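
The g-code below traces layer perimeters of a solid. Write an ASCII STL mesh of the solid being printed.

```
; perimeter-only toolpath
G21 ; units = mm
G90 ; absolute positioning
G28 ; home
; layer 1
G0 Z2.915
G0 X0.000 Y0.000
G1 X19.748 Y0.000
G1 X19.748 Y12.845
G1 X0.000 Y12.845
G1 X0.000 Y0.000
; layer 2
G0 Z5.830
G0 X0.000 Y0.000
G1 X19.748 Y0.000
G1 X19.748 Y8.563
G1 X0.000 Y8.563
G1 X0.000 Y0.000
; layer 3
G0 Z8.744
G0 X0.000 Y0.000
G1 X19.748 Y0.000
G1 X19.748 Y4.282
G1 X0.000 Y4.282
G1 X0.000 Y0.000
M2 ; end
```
solid part
  facet normal 0.0000 0.0000 -1.0000
    outer loop
      vertex 19.748 17.126 0.000
      vertex 19.748 0.000 0.000
      vertex 0.000 0.000 0.000
    endloop
  endfacet
  facet normal 0.0000 0.0000 -1.0000
    outer loop
      vertex 0.000 17.126 0.000
      vertex 19.748 17.126 0.000
      vertex 0.000 0.000 0.000
    endloop
  endfacet
  facet normal 0.0000 -1.0000 0.0000
    outer loop
      vertex 0.000 0.000 0.000
      vertex 19.748 0.000 0.000
      vertex 19.748 0.000 11.659
    endloop
  endfacet
  facet normal 0.0000 -1.0000 0.0000
    outer loop
      vertex 0.000 0.000 0.000
      vertex 19.748 0.000 11.659
      vertex 0.000 0.000 11.659
    endloop
  endfacet
  facet normal 0.0000 0.5627 0.8266
    outer loop
      vertex 0.000 0.000 11.659
      vertex 19.748 0.000 11.659
      vertex 19.748 17.126 0.000
    endloop
  endfacet
  facet normal 0.0000 0.5627 0.8266
    outer loop
      vertex 0.000 0.000 11.659
      vertex 19.748 17.126 0.000
      vertex 0.000 17.126 0.000
    endloop
  endfacet
  facet normal -1.0000 0.0000 0.0000
    outer loop
      vertex 0.000 0.000 11.659
      vertex 0.000 17.126 0.000
      vertex 0.000 0.000 0.000
    endloop
  endfacet
  facet normal 1.0000 0.0000 0.0000
    outer loop
      vertex 19.748 0.000 0.000
      vertex 19.748 17.126 0.000
      vertex 19.748 0.000 11.659
    endloop
  endfacet
endsolid part

The G0 Z moves step by Δz≈2.915 mm. The G1 loops shrink linearly with z, so the solid tapers from its base footprint up to z≈11.7. Closing with a flat bottom cap and the tapered top and triangulating gives 8 facets — a wedge (ramp): 19.7 × 17.1 mm base, rising to 11.7 mm along the y=0 edge and sloping linearly to z=0 at y=17.1.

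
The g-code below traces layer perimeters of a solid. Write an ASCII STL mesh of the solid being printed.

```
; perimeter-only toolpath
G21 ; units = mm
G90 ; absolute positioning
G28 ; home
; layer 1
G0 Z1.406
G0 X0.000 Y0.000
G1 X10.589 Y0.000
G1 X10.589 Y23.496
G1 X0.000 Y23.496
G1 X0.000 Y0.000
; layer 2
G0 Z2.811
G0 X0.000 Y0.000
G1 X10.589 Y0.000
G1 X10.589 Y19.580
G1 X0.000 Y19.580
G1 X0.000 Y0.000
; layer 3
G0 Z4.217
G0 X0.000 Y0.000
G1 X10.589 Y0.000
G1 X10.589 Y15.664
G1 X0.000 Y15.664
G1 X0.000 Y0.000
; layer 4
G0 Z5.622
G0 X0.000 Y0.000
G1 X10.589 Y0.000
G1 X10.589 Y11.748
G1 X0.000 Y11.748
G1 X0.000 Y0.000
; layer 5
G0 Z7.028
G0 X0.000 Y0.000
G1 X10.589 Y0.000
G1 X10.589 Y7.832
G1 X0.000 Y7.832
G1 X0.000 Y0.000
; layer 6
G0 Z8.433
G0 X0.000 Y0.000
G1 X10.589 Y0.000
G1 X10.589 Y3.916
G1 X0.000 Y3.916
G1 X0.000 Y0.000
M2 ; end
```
solid part
  facet normal 0.0000 0.0000 -1.0000
    outer loop
      vertex 10.589 27.412 0.000
      vertex 10.589 0.000 0.000
      vertex 0.000 0.000 0.000
    endloop
  endfacet
  facet normal 0.0000 0.0000 -1.0000
    outer loop
      vertex 0.000 27.412 0.000
      vertex 10.589 27.412 0.000
      vertex 0.000 0.000 0.000
    endloop
  endfacet
  facet normal 0.0000 -1.0000 0.0000
    outer loop
      vertex 0.000 0.000 0.000
      vertex 10.589 0.000 0.000
      vertex 10.589 0.000 9.839
    endloop
  endfacet
  facet normal 0.0000 -1.0000 0.0000
    outer loop
      vertex 0.000 0.000 0.000
      vertex 10.589 0.000 9.839
      vertex 0.000 0.000 9.839
    endloop
  endfacet
  facet normal 0.0000 0.3378 0.9412
    outer loop
      vertex 0.000 0.000 9.839
      vertex 10.589 0.000 9.839
      vertex 10.589 27.412 0.000
    endloop
  endfacet
  facet normal 0.0000 0.3378 0.9412
    outer loop
      vertex 0.000 0.000 9.839
      vertex 10.589 27.412 0.000
      vertex 0.000 27.412 0.000
    endloop
  endfacet
  facet normal -1.0000 0.0000 0.0000
    outer loop
      vertex 0.000 0.000 9.839
      vertex 0.000 27.412 0.000
      vertex 0.000 0.000 0.000
    endloop
  endfacet
  facet normal 1.0000 0.0000 0.0000
    outer loop
      vertex 10.589 0.000 0.000
      vertex 10.589 27.412 0.000
      vertex 10.589 0.000 9.839
    endloop
  endfacet
endsolid part

The G0 Z moves step by Δz≈1.406 mm. The G1 loops shrink linearly with z, so the solid tapers from its base footprint up to z≈9.84. Closing with a flat bottom cap and the tapered top and triangulating gives 8 facets — a wedge (ramp): 10.6 × 27.4 mm base, rising to 9.84 mm along the y=0 edge and sloping linearly to z=0 at y=27.4.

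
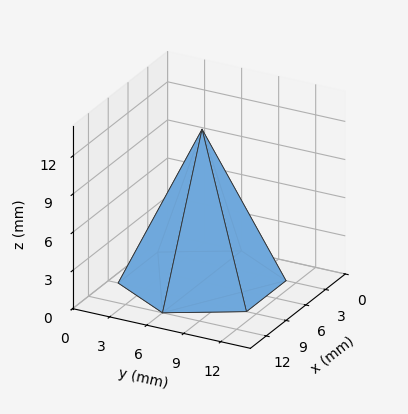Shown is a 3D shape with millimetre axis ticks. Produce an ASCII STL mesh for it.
Reading the render: the shape is a regular 6-sided pyramid, base circumscribed radius ≈ 6 mm, apex at z ≈ 12 mm (dimensions read to the nearest mm from the axis ticks). For the STL, each face is triangulated and given an outward normal.

solid part
  facet normal 0.0000 0.0000 -1.0000
    outer loop
      vertex 3.000 11.196 0.000
      vertex 9.000 11.196 0.000
      vertex 12.000 6.000 0.000
    endloop
  endfacet
  facet normal 0.0000 0.0000 -1.0000
    outer loop
      vertex 0.000 6.000 0.000
      vertex 3.000 11.196 0.000
      vertex 12.000 6.000 0.000
    endloop
  endfacet
  facet normal 0.0000 0.0000 -1.0000
    outer loop
      vertex 3.000 0.804 0.000
      vertex 0.000 6.000 0.000
      vertex 12.000 6.000 0.000
    endloop
  endfacet
  facet normal 0.0000 0.0000 -1.0000
    outer loop
      vertex 9.000 0.804 0.000
      vertex 3.000 0.804 0.000
      vertex 12.000 6.000 0.000
    endloop
  endfacet
  facet normal 0.7947 0.4588 0.3974
    outer loop
      vertex 12.000 6.000 0.000
      vertex 9.000 11.196 0.000
      vertex 6.000 6.000 12.000
    endloop
  endfacet
  facet normal 0.0000 0.9177 0.3973
    outer loop
      vertex 9.000 11.196 0.000
      vertex 3.000 11.196 0.000
      vertex 6.000 6.000 12.000
    endloop
  endfacet
  facet normal -0.7947 0.4588 0.3974
    outer loop
      vertex 3.000 11.196 0.000
      vertex 0.000 6.000 0.000
      vertex 6.000 6.000 12.000
    endloop
  endfacet
  facet normal -0.7947 -0.4588 0.3974
    outer loop
      vertex 0.000 6.000 0.000
      vertex 3.000 0.804 0.000
      vertex 6.000 6.000 12.000
    endloop
  endfacet
  facet normal 0.0000 -0.9177 0.3973
    outer loop
      vertex 3.000 0.804 0.000
      vertex 9.000 0.804 0.000
      vertex 6.000 6.000 12.000
    endloop
  endfacet
  facet normal 0.7947 -0.4588 0.3974
    outer loop
      vertex 9.000 0.804 0.000
      vertex 12.000 6.000 0.000
      vertex 6.000 6.000 12.000
    endloop
  endfacet
endsolid part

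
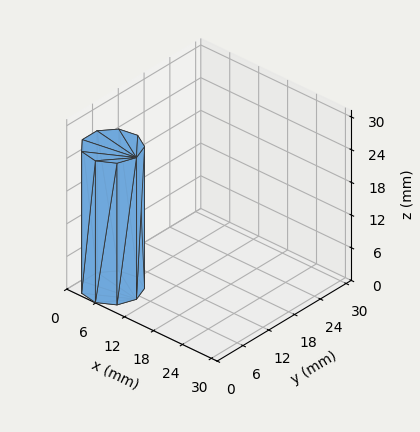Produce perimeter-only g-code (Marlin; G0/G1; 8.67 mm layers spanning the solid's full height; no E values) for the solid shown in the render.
Reading the render: the shape is a regular 9-sided prism (a cylinder approximated with 9 flat sides), circumscribed radius ≈ 5 mm, height ≈ 26 mm (dimensions read to the nearest mm from the axis ticks). For the g-code, the solid's height is divided into equal slices at the stated Δz and each level perimeter traced with G1 moves after a G0 lift.

; perimeter-only toolpath
G21 ; units = mm
G90 ; absolute positioning
G28 ; home
; layer 1
G0 Z8.67
G0 X10.00 Y5.00
G1 X8.83 Y8.21
G1 X5.87 Y9.92
G1 X2.50 Y9.33
G1 X0.30 Y6.71
G1 X0.30 Y3.29
G1 X2.50 Y0.67
G1 X5.87 Y0.08
G1 X8.83 Y1.79
G1 X10.00 Y5.00
; layer 2
G0 Z17.33
G0 X10.00 Y5.00
G1 X8.83 Y8.21
G1 X5.87 Y9.92
G1 X2.50 Y9.33
G1 X0.30 Y6.71
G1 X0.30 Y3.29
G1 X2.50 Y0.67
G1 X5.87 Y0.08
G1 X8.83 Y1.79
G1 X10.00 Y5.00
; layer 3
G0 Z26.00
G0 X10.00 Y5.00
G1 X8.83 Y8.21
G1 X5.87 Y9.92
G1 X2.50 Y9.33
G1 X0.30 Y6.71
G1 X0.30 Y3.29
G1 X2.50 Y0.67
G1 X5.87 Y0.08
G1 X8.83 Y1.79
G1 X10.00 Y5.00
M2 ; end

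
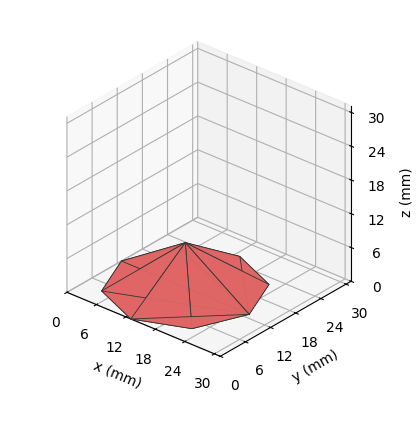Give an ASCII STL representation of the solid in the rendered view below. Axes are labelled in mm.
Reading the render: the shape is a regular 8-sided pyramid, base circumscribed radius ≈ 13 mm, apex at z ≈ 8 mm (dimensions read to the nearest mm from the axis ticks). For the STL, each face is triangulated and given an outward normal.

solid part
  facet normal 0.0000 0.0000 -1.0000
    outer loop
      vertex 13.00 26.00 0.00
      vertex 22.19 22.19 0.00
      vertex 26.00 13.00 0.00
    endloop
  endfacet
  facet normal 0.0000 0.0000 -1.0000
    outer loop
      vertex 3.81 22.19 0.00
      vertex 13.00 26.00 0.00
      vertex 26.00 13.00 0.00
    endloop
  endfacet
  facet normal 0.0000 0.0000 -1.0000
    outer loop
      vertex 0.00 13.00 0.00
      vertex 3.81 22.19 0.00
      vertex 26.00 13.00 0.00
    endloop
  endfacet
  facet normal 0.0000 0.0000 -1.0000
    outer loop
      vertex 3.81 3.81 0.00
      vertex 0.00 13.00 0.00
      vertex 26.00 13.00 0.00
    endloop
  endfacet
  facet normal 0.0000 0.0000 -1.0000
    outer loop
      vertex 13.00 0.00 0.00
      vertex 3.81 3.81 0.00
      vertex 26.00 13.00 0.00
    endloop
  endfacet
  facet normal 0.0000 0.0000 -1.0000
    outer loop
      vertex 22.19 3.81 0.00
      vertex 13.00 0.00 0.00
      vertex 26.00 13.00 0.00
    endloop
  endfacet
  facet normal 0.5121 0.2123 0.8322
    outer loop
      vertex 26.00 13.00 0.00
      vertex 22.19 22.19 0.00
      vertex 13.00 13.00 8.00
    endloop
  endfacet
  facet normal 0.2123 0.5121 0.8322
    outer loop
      vertex 22.19 22.19 0.00
      vertex 13.00 26.00 0.00
      vertex 13.00 13.00 8.00
    endloop
  endfacet
  facet normal -0.2123 0.5121 0.8322
    outer loop
      vertex 13.00 26.00 0.00
      vertex 3.81 22.19 0.00
      vertex 13.00 13.00 8.00
    endloop
  endfacet
  facet normal -0.5121 0.2123 0.8322
    outer loop
      vertex 3.81 22.19 0.00
      vertex 0.00 13.00 0.00
      vertex 13.00 13.00 8.00
    endloop
  endfacet
  facet normal -0.5121 -0.2123 0.8322
    outer loop
      vertex 0.00 13.00 0.00
      vertex 3.81 3.81 0.00
      vertex 13.00 13.00 8.00
    endloop
  endfacet
  facet normal -0.2123 -0.5121 0.8322
    outer loop
      vertex 3.81 3.81 0.00
      vertex 13.00 0.00 0.00
      vertex 13.00 13.00 8.00
    endloop
  endfacet
  facet normal 0.2123 -0.5121 0.8322
    outer loop
      vertex 13.00 0.00 0.00
      vertex 22.19 3.81 0.00
      vertex 13.00 13.00 8.00
    endloop
  endfacet
  facet normal 0.5121 -0.2123 0.8322
    outer loop
      vertex 22.19 3.81 0.00
      vertex 26.00 13.00 0.00
      vertex 13.00 13.00 8.00
    endloop
  endfacet
endsolid part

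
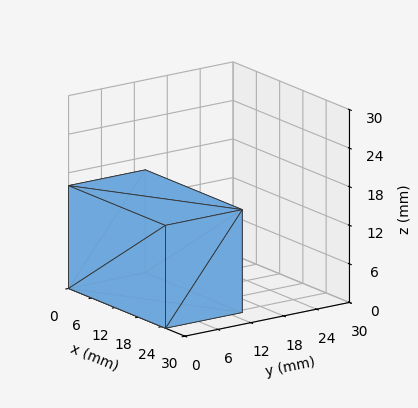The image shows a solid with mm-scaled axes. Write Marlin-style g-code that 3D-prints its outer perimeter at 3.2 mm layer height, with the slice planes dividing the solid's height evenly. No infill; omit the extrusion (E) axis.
Reading the render: the shape is a rectangular box, roughly 25 × 14 mm footprint and 16 mm tall (dimensions read to the nearest mm from the axis ticks). For the g-code, the solid's height is divided into equal slices at the stated Δz and each level perimeter traced with G1 moves after a G0 lift.

; perimeter-only toolpath
G21 ; units = mm
G90 ; absolute positioning
G28 ; home
; layer 1
G0 Z3.2
G0 X0.0 Y0.0
G1 X25.0 Y0.0
G1 X25.0 Y14.0
G1 X0.0 Y14.0
G1 X0.0 Y0.0
; layer 2
G0 Z6.4
G0 X0.0 Y0.0
G1 X25.0 Y0.0
G1 X25.0 Y14.0
G1 X0.0 Y14.0
G1 X0.0 Y0.0
; layer 3
G0 Z9.6
G0 X0.0 Y0.0
G1 X25.0 Y0.0
G1 X25.0 Y14.0
G1 X0.0 Y14.0
G1 X0.0 Y0.0
; layer 4
G0 Z12.8
G0 X0.0 Y0.0
G1 X25.0 Y0.0
G1 X25.0 Y14.0
G1 X0.0 Y14.0
G1 X0.0 Y0.0
; layer 5
G0 Z16.0
G0 X0.0 Y0.0
G1 X25.0 Y0.0
G1 X25.0 Y14.0
G1 X0.0 Y14.0
G1 X0.0 Y0.0
M2 ; end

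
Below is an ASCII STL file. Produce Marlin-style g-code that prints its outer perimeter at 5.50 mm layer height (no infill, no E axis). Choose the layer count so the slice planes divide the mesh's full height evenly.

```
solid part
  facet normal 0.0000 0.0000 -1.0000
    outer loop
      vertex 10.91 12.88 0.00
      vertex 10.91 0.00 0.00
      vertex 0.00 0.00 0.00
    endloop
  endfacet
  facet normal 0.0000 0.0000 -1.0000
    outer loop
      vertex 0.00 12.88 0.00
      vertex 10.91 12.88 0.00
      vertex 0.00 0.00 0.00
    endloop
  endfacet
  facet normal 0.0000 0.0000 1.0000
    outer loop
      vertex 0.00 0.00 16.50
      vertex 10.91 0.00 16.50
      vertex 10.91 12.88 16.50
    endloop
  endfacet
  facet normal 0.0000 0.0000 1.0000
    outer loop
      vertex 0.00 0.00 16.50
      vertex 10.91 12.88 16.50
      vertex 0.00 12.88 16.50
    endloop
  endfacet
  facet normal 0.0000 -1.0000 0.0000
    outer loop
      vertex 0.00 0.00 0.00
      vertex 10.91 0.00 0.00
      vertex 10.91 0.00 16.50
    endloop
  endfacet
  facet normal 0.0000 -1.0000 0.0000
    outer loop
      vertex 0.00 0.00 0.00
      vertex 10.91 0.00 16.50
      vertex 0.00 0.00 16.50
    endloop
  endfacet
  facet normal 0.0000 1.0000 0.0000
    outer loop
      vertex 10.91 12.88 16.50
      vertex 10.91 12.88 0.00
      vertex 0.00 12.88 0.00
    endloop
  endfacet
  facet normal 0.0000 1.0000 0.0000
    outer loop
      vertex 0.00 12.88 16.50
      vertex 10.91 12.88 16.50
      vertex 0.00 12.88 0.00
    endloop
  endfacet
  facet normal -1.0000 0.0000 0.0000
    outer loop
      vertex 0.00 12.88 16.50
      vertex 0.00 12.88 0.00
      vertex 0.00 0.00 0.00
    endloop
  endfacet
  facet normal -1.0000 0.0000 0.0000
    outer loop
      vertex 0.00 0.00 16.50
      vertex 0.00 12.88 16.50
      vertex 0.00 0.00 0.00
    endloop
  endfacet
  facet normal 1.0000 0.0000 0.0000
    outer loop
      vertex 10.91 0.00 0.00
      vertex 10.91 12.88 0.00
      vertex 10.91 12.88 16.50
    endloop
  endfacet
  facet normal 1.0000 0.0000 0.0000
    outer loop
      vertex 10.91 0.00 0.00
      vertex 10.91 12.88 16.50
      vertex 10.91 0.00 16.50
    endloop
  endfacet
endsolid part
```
; perimeter-only toolpath
G21 ; units = mm
G90 ; absolute positioning
G28 ; home
; layer 1
G0 Z5.50
G0 X0.00 Y0.00
G1 X10.91 Y0.00
G1 X10.91 Y12.88
G1 X0.00 Y12.88
G1 X0.00 Y0.00
; layer 2
G0 Z11.00
G0 X0.00 Y0.00
G1 X10.91 Y0.00
G1 X10.91 Y12.88
G1 X0.00 Y12.88
G1 X0.00 Y0.00
; layer 3
G0 Z16.50
G0 X0.00 Y0.00
G1 X10.91 Y0.00
G1 X10.91 Y12.88
G1 X0.00 Y12.88
G1 X0.00 Y0.00
M2 ; end

The solid is a rectangular box, roughly 10.9 × 12.9 mm footprint and 16.5 mm tall. Slicing at Δz = 5.50 mm — 3 equal slices spanning the solid's height, so layer i sits at z = i·h/3 — gives 3 non-empty perimeters. Each is a 4-segment closed polygon; G0 lifts to the layer z and rapids to the start vertex, then G1 traces the edges.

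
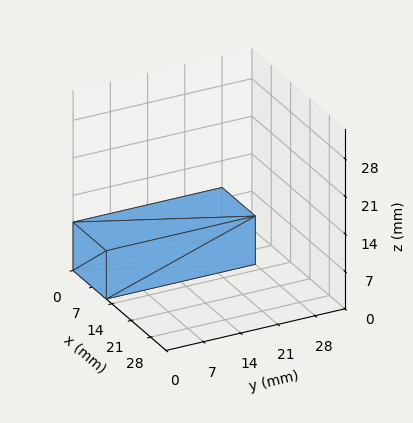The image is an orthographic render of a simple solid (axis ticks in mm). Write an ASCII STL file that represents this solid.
Reading the render: the shape is a rectangular box, roughly 12 × 28 mm footprint and 9 mm tall (dimensions read to the nearest mm from the axis ticks). For the STL, each face is triangulated and given an outward normal.

solid part
  facet normal 0.0000 0.0000 -1.0000
    outer loop
      vertex 12.000 28.000 0.000
      vertex 12.000 0.000 0.000
      vertex 0.000 0.000 0.000
    endloop
  endfacet
  facet normal 0.0000 0.0000 -1.0000
    outer loop
      vertex 0.000 28.000 0.000
      vertex 12.000 28.000 0.000
      vertex 0.000 0.000 0.000
    endloop
  endfacet
  facet normal 0.0000 0.0000 1.0000
    outer loop
      vertex 0.000 0.000 9.000
      vertex 12.000 0.000 9.000
      vertex 12.000 28.000 9.000
    endloop
  endfacet
  facet normal 0.0000 0.0000 1.0000
    outer loop
      vertex 0.000 0.000 9.000
      vertex 12.000 28.000 9.000
      vertex 0.000 28.000 9.000
    endloop
  endfacet
  facet normal 0.0000 -1.0000 0.0000
    outer loop
      vertex 0.000 0.000 0.000
      vertex 12.000 0.000 0.000
      vertex 12.000 0.000 9.000
    endloop
  endfacet
  facet normal 0.0000 -1.0000 0.0000
    outer loop
      vertex 0.000 0.000 0.000
      vertex 12.000 0.000 9.000
      vertex 0.000 0.000 9.000
    endloop
  endfacet
  facet normal 0.0000 1.0000 0.0000
    outer loop
      vertex 12.000 28.000 9.000
      vertex 12.000 28.000 0.000
      vertex 0.000 28.000 0.000
    endloop
  endfacet
  facet normal 0.0000 1.0000 0.0000
    outer loop
      vertex 0.000 28.000 9.000
      vertex 12.000 28.000 9.000
      vertex 0.000 28.000 0.000
    endloop
  endfacet
  facet normal -1.0000 0.0000 0.0000
    outer loop
      vertex 0.000 28.000 9.000
      vertex 0.000 28.000 0.000
      vertex 0.000 0.000 0.000
    endloop
  endfacet
  facet normal -1.0000 0.0000 0.0000
    outer loop
      vertex 0.000 0.000 9.000
      vertex 0.000 28.000 9.000
      vertex 0.000 0.000 0.000
    endloop
  endfacet
  facet normal 1.0000 0.0000 0.0000
    outer loop
      vertex 12.000 0.000 0.000
      vertex 12.000 28.000 0.000
      vertex 12.000 28.000 9.000
    endloop
  endfacet
  facet normal 1.0000 0.0000 0.0000
    outer loop
      vertex 12.000 0.000 0.000
      vertex 12.000 28.000 9.000
      vertex 12.000 0.000 9.000
    endloop
  endfacet
endsolid part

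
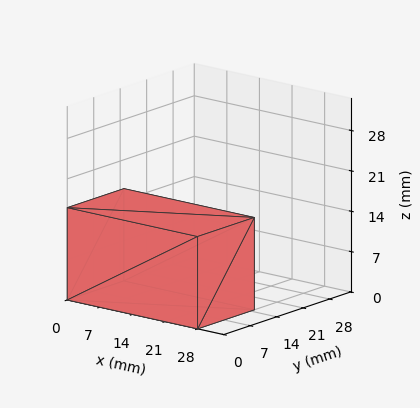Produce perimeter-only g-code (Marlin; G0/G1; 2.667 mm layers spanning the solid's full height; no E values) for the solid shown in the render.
Reading the render: the shape is a rectangular box, roughly 28 × 15 mm footprint and 16 mm tall (dimensions read to the nearest mm from the axis ticks). For the g-code, the solid's height is divided into equal slices at the stated Δz and each level perimeter traced with G1 moves after a G0 lift.

; perimeter-only toolpath
G21 ; units = mm
G90 ; absolute positioning
G28 ; home
; layer 1
G0 Z2.667
G0 X0.000 Y0.000
G1 X28.000 Y0.000
G1 X28.000 Y15.000
G1 X0.000 Y15.000
G1 X0.000 Y0.000
; layer 2
G0 Z5.333
G0 X0.000 Y0.000
G1 X28.000 Y0.000
G1 X28.000 Y15.000
G1 X0.000 Y15.000
G1 X0.000 Y0.000
; layer 3
G0 Z8.000
G0 X0.000 Y0.000
G1 X28.000 Y0.000
G1 X28.000 Y15.000
G1 X0.000 Y15.000
G1 X0.000 Y0.000
; layer 4
G0 Z10.667
G0 X0.000 Y0.000
G1 X28.000 Y0.000
G1 X28.000 Y15.000
G1 X0.000 Y15.000
G1 X0.000 Y0.000
; layer 5
G0 Z13.333
G0 X0.000 Y0.000
G1 X28.000 Y0.000
G1 X28.000 Y15.000
G1 X0.000 Y15.000
G1 X0.000 Y0.000
; layer 6
G0 Z16.000
G0 X0.000 Y0.000
G1 X28.000 Y0.000
G1 X28.000 Y15.000
G1 X0.000 Y15.000
G1 X0.000 Y0.000
M2 ; end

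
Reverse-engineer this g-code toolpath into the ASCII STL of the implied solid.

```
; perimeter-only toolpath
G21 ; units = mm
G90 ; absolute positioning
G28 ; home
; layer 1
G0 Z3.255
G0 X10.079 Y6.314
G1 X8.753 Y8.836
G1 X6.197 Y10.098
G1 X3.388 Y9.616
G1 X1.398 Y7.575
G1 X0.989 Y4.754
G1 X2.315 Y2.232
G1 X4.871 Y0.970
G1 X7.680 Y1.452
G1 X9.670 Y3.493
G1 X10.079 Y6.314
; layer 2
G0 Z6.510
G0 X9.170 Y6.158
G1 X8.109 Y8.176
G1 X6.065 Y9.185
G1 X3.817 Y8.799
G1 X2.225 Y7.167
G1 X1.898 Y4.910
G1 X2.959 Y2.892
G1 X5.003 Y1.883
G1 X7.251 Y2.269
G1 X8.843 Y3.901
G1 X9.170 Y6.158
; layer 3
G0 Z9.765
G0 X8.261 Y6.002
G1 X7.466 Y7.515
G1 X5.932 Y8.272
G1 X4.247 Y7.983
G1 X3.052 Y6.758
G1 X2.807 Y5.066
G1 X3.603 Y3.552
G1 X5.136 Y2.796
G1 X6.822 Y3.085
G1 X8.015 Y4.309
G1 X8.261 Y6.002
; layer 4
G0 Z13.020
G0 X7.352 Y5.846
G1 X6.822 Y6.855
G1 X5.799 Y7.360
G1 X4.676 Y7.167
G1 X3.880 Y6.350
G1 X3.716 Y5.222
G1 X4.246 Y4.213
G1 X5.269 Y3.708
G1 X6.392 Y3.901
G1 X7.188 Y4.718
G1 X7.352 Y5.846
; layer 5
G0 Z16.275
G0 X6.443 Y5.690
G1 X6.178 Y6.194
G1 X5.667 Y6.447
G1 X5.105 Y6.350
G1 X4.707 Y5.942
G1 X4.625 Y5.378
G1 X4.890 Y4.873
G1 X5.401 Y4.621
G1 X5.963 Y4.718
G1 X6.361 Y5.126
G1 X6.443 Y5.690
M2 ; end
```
solid part
  facet normal 0.0000 0.0000 -1.0000
    outer loop
      vertex 6.330 11.011 0.000
      vertex 9.397 9.497 0.000
      vertex 10.988 6.470 0.000
    endloop
  endfacet
  facet normal 0.0000 0.0000 -1.0000
    outer loop
      vertex 2.959 10.432 0.000
      vertex 6.330 11.011 0.000
      vertex 10.988 6.470 0.000
    endloop
  endfacet
  facet normal 0.0000 0.0000 -1.0000
    outer loop
      vertex 0.571 7.983 0.000
      vertex 2.959 10.432 0.000
      vertex 10.988 6.470 0.000
    endloop
  endfacet
  facet normal 0.0000 0.0000 -1.0000
    outer loop
      vertex 0.080 4.598 0.000
      vertex 0.571 7.983 0.000
      vertex 10.988 6.470 0.000
    endloop
  endfacet
  facet normal 0.0000 0.0000 -1.0000
    outer loop
      vertex 1.671 1.571 0.000
      vertex 0.080 4.598 0.000
      vertex 10.988 6.470 0.000
    endloop
  endfacet
  facet normal 0.0000 0.0000 -1.0000
    outer loop
      vertex 4.738 0.057 0.000
      vertex 1.671 1.571 0.000
      vertex 10.988 6.470 0.000
    endloop
  endfacet
  facet normal 0.0000 0.0000 -1.0000
    outer loop
      vertex 8.109 0.636 0.000
      vertex 4.738 0.057 0.000
      vertex 10.988 6.470 0.000
    endloop
  endfacet
  facet normal 0.0000 0.0000 -1.0000
    outer loop
      vertex 10.497 3.085 0.000
      vertex 8.109 0.636 0.000
      vertex 10.988 6.470 0.000
    endloop
  endfacet
  facet normal 0.8547 0.4492 0.2602
    outer loop
      vertex 10.988 6.470 0.000
      vertex 9.397 9.497 0.000
      vertex 5.534 5.534 19.530
    endloop
  endfacet
  facet normal 0.4274 0.8658 0.2602
    outer loop
      vertex 9.397 9.497 0.000
      vertex 6.330 11.011 0.000
      vertex 5.534 5.534 19.530
    endloop
  endfacet
  facet normal -0.1634 0.9516 0.2602
    outer loop
      vertex 6.330 11.011 0.000
      vertex 2.959 10.432 0.000
      vertex 5.534 5.534 19.530
    endloop
  endfacet
  facet normal -0.6913 0.6741 0.2602
    outer loop
      vertex 2.959 10.432 0.000
      vertex 0.571 7.983 0.000
      vertex 5.534 5.534 19.530
    endloop
  endfacet
  facet normal -0.9556 0.1386 0.2602
    outer loop
      vertex 0.571 7.983 0.000
      vertex 0.080 4.598 0.000
      vertex 5.534 5.534 19.530
    endloop
  endfacet
  facet normal -0.8547 -0.4492 0.2602
    outer loop
      vertex 0.080 4.598 0.000
      vertex 1.671 1.571 0.000
      vertex 5.534 5.534 19.530
    endloop
  endfacet
  facet normal -0.4274 -0.8658 0.2602
    outer loop
      vertex 1.671 1.571 0.000
      vertex 4.738 0.057 0.000
      vertex 5.534 5.534 19.530
    endloop
  endfacet
  facet normal 0.1634 -0.9516 0.2602
    outer loop
      vertex 4.738 0.057 0.000
      vertex 8.109 0.636 0.000
      vertex 5.534 5.534 19.530
    endloop
  endfacet
  facet normal 0.6913 -0.6741 0.2602
    outer loop
      vertex 8.109 0.636 0.000
      vertex 10.497 3.085 0.000
      vertex 5.534 5.534 19.530
    endloop
  endfacet
  facet normal 0.9556 -0.1386 0.2602
    outer loop
      vertex 10.497 3.085 0.000
      vertex 10.988 6.470 0.000
      vertex 5.534 5.534 19.530
    endloop
  endfacet
endsolid part

The G0 Z moves step by Δz≈3.255 mm. The G1 loops shrink linearly with z, so the solid tapers from its base footprint up to z≈19.5. Closing with a flat bottom cap and the tapered top and triangulating gives 18 facets — a regular 10-sided pyramid, base circumscribed radius ≈ 5.53 mm, apex at z ≈ 19.5 mm.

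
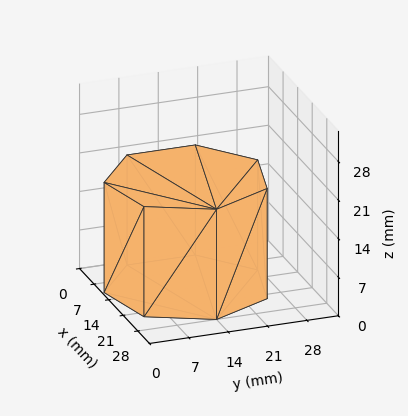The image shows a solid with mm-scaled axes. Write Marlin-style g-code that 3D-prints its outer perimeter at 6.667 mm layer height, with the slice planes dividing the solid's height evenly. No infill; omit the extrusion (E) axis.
Reading the render: the shape is a regular 7-sided prism (a cylinder approximated with 7 flat sides), circumscribed radius ≈ 14 mm, height ≈ 20 mm (dimensions read to the nearest mm from the axis ticks). For the g-code, the solid's height is divided into equal slices at the stated Δz and each level perimeter traced with G1 moves after a G0 lift.

; perimeter-only toolpath
G21 ; units = mm
G90 ; absolute positioning
G28 ; home
; layer 1
G0 Z6.667
G0 X28.000 Y14.000
G1 X22.729 Y24.946
G1 X10.885 Y27.649
G1 X1.386 Y20.074
G1 X1.386 Y7.926
G1 X10.885 Y0.351
G1 X22.729 Y3.054
G1 X28.000 Y14.000
; layer 2
G0 Z13.333
G0 X28.000 Y14.000
G1 X22.729 Y24.946
G1 X10.885 Y27.649
G1 X1.386 Y20.074
G1 X1.386 Y7.926
G1 X10.885 Y0.351
G1 X22.729 Y3.054
G1 X28.000 Y14.000
; layer 3
G0 Z20.000
G0 X28.000 Y14.000
G1 X22.729 Y24.946
G1 X10.885 Y27.649
G1 X1.386 Y20.074
G1 X1.386 Y7.926
G1 X10.885 Y0.351
G1 X22.729 Y3.054
G1 X28.000 Y14.000
M2 ; end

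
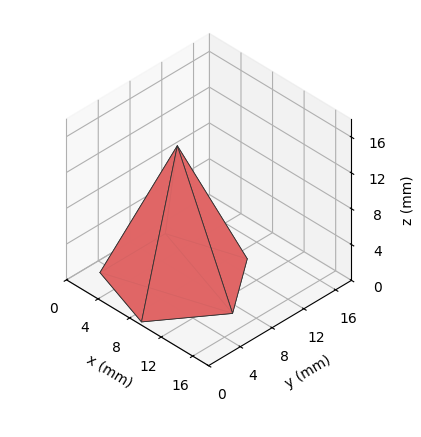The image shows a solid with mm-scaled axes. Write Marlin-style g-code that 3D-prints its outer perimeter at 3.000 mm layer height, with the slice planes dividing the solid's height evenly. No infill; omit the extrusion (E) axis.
Reading the render: the shape is a regular 5-sided pyramid, base circumscribed radius ≈ 7 mm, apex at z ≈ 15 mm (dimensions read to the nearest mm from the axis ticks). For the g-code, the solid's height is divided into equal slices at the stated Δz and each level perimeter traced with G1 moves after a G0 lift.

; perimeter-only toolpath
G21 ; units = mm
G90 ; absolute positioning
G28 ; home
; layer 1
G0 Z3.000
G0 X12.600 Y7.000
G1 X8.730 Y12.326
G1 X2.470 Y10.291
G1 X2.470 Y3.709
G1 X8.730 Y1.674
G1 X12.600 Y7.000
; layer 2
G0 Z6.000
G0 X11.200 Y7.000
G1 X8.298 Y10.994
G1 X3.602 Y9.468
G1 X3.602 Y4.532
G1 X8.298 Y3.006
G1 X11.200 Y7.000
; layer 3
G0 Z9.000
G0 X9.800 Y7.000
G1 X7.865 Y9.663
G1 X4.735 Y8.646
G1 X4.735 Y5.354
G1 X7.865 Y4.337
G1 X9.800 Y7.000
; layer 4
G0 Z12.000
G0 X8.400 Y7.000
G1 X7.433 Y8.331
G1 X5.867 Y7.823
G1 X5.867 Y6.177
G1 X7.433 Y5.669
G1 X8.400 Y7.000
M2 ; end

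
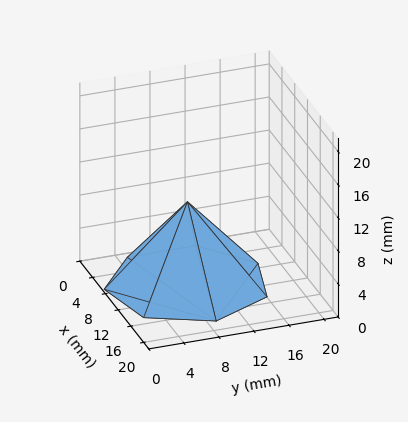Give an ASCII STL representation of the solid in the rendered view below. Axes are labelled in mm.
Reading the render: the shape is a regular 7-sided pyramid, base circumscribed radius ≈ 9 mm, apex at z ≈ 10 mm (dimensions read to the nearest mm from the axis ticks). For the STL, each face is triangulated and given an outward normal.

solid part
  facet normal 0.0000 0.0000 -1.0000
    outer loop
      vertex 7.00 17.77 0.00
      vertex 14.61 16.04 0.00
      vertex 18.00 9.00 0.00
    endloop
  endfacet
  facet normal 0.0000 0.0000 -1.0000
    outer loop
      vertex 0.89 12.90 0.00
      vertex 7.00 17.77 0.00
      vertex 18.00 9.00 0.00
    endloop
  endfacet
  facet normal 0.0000 0.0000 -1.0000
    outer loop
      vertex 0.89 5.10 0.00
      vertex 0.89 12.90 0.00
      vertex 18.00 9.00 0.00
    endloop
  endfacet
  facet normal 0.0000 0.0000 -1.0000
    outer loop
      vertex 7.00 0.23 0.00
      vertex 0.89 5.10 0.00
      vertex 18.00 9.00 0.00
    endloop
  endfacet
  facet normal 0.0000 0.0000 -1.0000
    outer loop
      vertex 14.61 1.96 0.00
      vertex 7.00 0.23 0.00
      vertex 18.00 9.00 0.00
    endloop
  endfacet
  facet normal 0.6998 0.3370 0.6298
    outer loop
      vertex 18.00 9.00 0.00
      vertex 14.61 16.04 0.00
      vertex 9.00 9.00 10.00
    endloop
  endfacet
  facet normal 0.1722 0.7574 0.6298
    outer loop
      vertex 14.61 16.04 0.00
      vertex 7.00 17.77 0.00
      vertex 9.00 9.00 10.00
    endloop
  endfacet
  facet normal -0.4842 0.6075 0.6296
    outer loop
      vertex 7.00 17.77 0.00
      vertex 0.89 12.90 0.00
      vertex 9.00 9.00 10.00
    endloop
  endfacet
  facet normal -0.7767 0.0000 0.6299
    outer loop
      vertex 0.89 12.90 0.00
      vertex 0.89 5.10 0.00
      vertex 9.00 9.00 10.00
    endloop
  endfacet
  facet normal -0.4842 -0.6075 0.6296
    outer loop
      vertex 0.89 5.10 0.00
      vertex 7.00 0.23 0.00
      vertex 9.00 9.00 10.00
    endloop
  endfacet
  facet normal 0.1722 -0.7574 0.6298
    outer loop
      vertex 7.00 0.23 0.00
      vertex 14.61 1.96 0.00
      vertex 9.00 9.00 10.00
    endloop
  endfacet
  facet normal 0.6998 -0.3370 0.6298
    outer loop
      vertex 14.61 1.96 0.00
      vertex 18.00 9.00 0.00
      vertex 9.00 9.00 10.00
    endloop
  endfacet
endsolid part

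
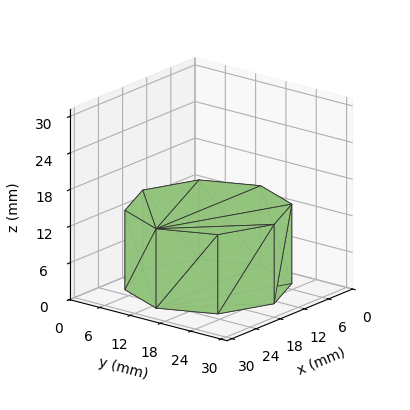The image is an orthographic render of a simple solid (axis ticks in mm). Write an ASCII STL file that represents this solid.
Reading the render: the shape is a regular 8-sided prism (a cylinder approximated with 8 flat sides), circumscribed radius ≈ 13 mm, height ≈ 13 mm (dimensions read to the nearest mm from the axis ticks). For the STL, each face is triangulated and given an outward normal.

solid part
  facet normal 0.0000 0.0000 -1.0000
    outer loop
      vertex 13.000 26.000 0.000
      vertex 22.192 22.192 0.000
      vertex 26.000 13.000 0.000
    endloop
  endfacet
  facet normal 0.0000 0.0000 -1.0000
    outer loop
      vertex 3.808 22.192 0.000
      vertex 13.000 26.000 0.000
      vertex 26.000 13.000 0.000
    endloop
  endfacet
  facet normal 0.0000 0.0000 -1.0000
    outer loop
      vertex 0.000 13.000 0.000
      vertex 3.808 22.192 0.000
      vertex 26.000 13.000 0.000
    endloop
  endfacet
  facet normal 0.0000 0.0000 -1.0000
    outer loop
      vertex 3.808 3.808 0.000
      vertex 0.000 13.000 0.000
      vertex 26.000 13.000 0.000
    endloop
  endfacet
  facet normal 0.0000 0.0000 -1.0000
    outer loop
      vertex 13.000 0.000 0.000
      vertex 3.808 3.808 0.000
      vertex 26.000 13.000 0.000
    endloop
  endfacet
  facet normal 0.0000 0.0000 -1.0000
    outer loop
      vertex 22.192 3.808 0.000
      vertex 13.000 0.000 0.000
      vertex 26.000 13.000 0.000
    endloop
  endfacet
  facet normal 0.0000 0.0000 1.0000
    outer loop
      vertex 26.000 13.000 13.000
      vertex 22.192 22.192 13.000
      vertex 13.000 26.000 13.000
    endloop
  endfacet
  facet normal 0.0000 0.0000 1.0000
    outer loop
      vertex 26.000 13.000 13.000
      vertex 13.000 26.000 13.000
      vertex 3.808 22.192 13.000
    endloop
  endfacet
  facet normal 0.0000 0.0000 1.0000
    outer loop
      vertex 26.000 13.000 13.000
      vertex 3.808 22.192 13.000
      vertex 0.000 13.000 13.000
    endloop
  endfacet
  facet normal 0.0000 0.0000 1.0000
    outer loop
      vertex 26.000 13.000 13.000
      vertex 0.000 13.000 13.000
      vertex 3.808 3.808 13.000
    endloop
  endfacet
  facet normal 0.0000 0.0000 1.0000
    outer loop
      vertex 26.000 13.000 13.000
      vertex 3.808 3.808 13.000
      vertex 13.000 0.000 13.000
    endloop
  endfacet
  facet normal 0.0000 0.0000 1.0000
    outer loop
      vertex 26.000 13.000 13.000
      vertex 13.000 0.000 13.000
      vertex 22.192 3.808 13.000
    endloop
  endfacet
  facet normal 0.9239 0.3827 0.0000
    outer loop
      vertex 26.000 13.000 0.000
      vertex 22.192 22.192 0.000
      vertex 22.192 22.192 13.000
    endloop
  endfacet
  facet normal 0.9239 0.3827 0.0000
    outer loop
      vertex 26.000 13.000 0.000
      vertex 22.192 22.192 13.000
      vertex 26.000 13.000 13.000
    endloop
  endfacet
  facet normal 0.3827 0.9239 0.0000
    outer loop
      vertex 22.192 22.192 0.000
      vertex 13.000 26.000 0.000
      vertex 13.000 26.000 13.000
    endloop
  endfacet
  facet normal 0.3827 0.9239 0.0000
    outer loop
      vertex 22.192 22.192 0.000
      vertex 13.000 26.000 13.000
      vertex 22.192 22.192 13.000
    endloop
  endfacet
  facet normal -0.3827 0.9239 0.0000
    outer loop
      vertex 13.000 26.000 0.000
      vertex 3.808 22.192 0.000
      vertex 3.808 22.192 13.000
    endloop
  endfacet
  facet normal -0.3827 0.9239 0.0000
    outer loop
      vertex 13.000 26.000 0.000
      vertex 3.808 22.192 13.000
      vertex 13.000 26.000 13.000
    endloop
  endfacet
  facet normal -0.9239 0.3827 0.0000
    outer loop
      vertex 3.808 22.192 0.000
      vertex 0.000 13.000 0.000
      vertex 0.000 13.000 13.000
    endloop
  endfacet
  facet normal -0.9239 0.3827 0.0000
    outer loop
      vertex 3.808 22.192 0.000
      vertex 0.000 13.000 13.000
      vertex 3.808 22.192 13.000
    endloop
  endfacet
  facet normal -0.9239 -0.3827 0.0000
    outer loop
      vertex 0.000 13.000 0.000
      vertex 3.808 3.808 0.000
      vertex 3.808 3.808 13.000
    endloop
  endfacet
  facet normal -0.9239 -0.3827 0.0000
    outer loop
      vertex 0.000 13.000 0.000
      vertex 3.808 3.808 13.000
      vertex 0.000 13.000 13.000
    endloop
  endfacet
  facet normal -0.3827 -0.9239 0.0000
    outer loop
      vertex 3.808 3.808 0.000
      vertex 13.000 0.000 0.000
      vertex 13.000 0.000 13.000
    endloop
  endfacet
  facet normal -0.3827 -0.9239 0.0000
    outer loop
      vertex 3.808 3.808 0.000
      vertex 13.000 0.000 13.000
      vertex 3.808 3.808 13.000
    endloop
  endfacet
  facet normal 0.3827 -0.9239 0.0000
    outer loop
      vertex 13.000 0.000 0.000
      vertex 22.192 3.808 0.000
      vertex 22.192 3.808 13.000
    endloop
  endfacet
  facet normal 0.3827 -0.9239 0.0000
    outer loop
      vertex 13.000 0.000 0.000
      vertex 22.192 3.808 13.000
      vertex 13.000 0.000 13.000
    endloop
  endfacet
  facet normal 0.9239 -0.3827 0.0000
    outer loop
      vertex 22.192 3.808 0.000
      vertex 26.000 13.000 0.000
      vertex 26.000 13.000 13.000
    endloop
  endfacet
  facet normal 0.9239 -0.3827 0.0000
    outer loop
      vertex 22.192 3.808 0.000
      vertex 26.000 13.000 13.000
      vertex 22.192 3.808 13.000
    endloop
  endfacet
endsolid part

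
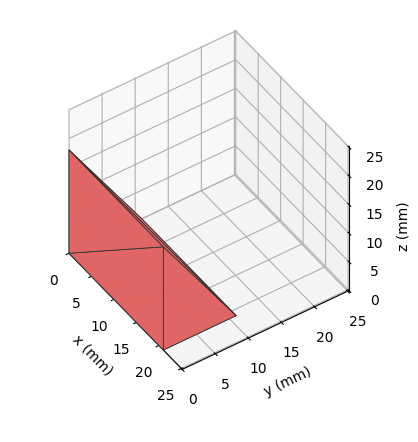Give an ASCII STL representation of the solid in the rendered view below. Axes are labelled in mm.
Reading the render: the shape is a wedge (ramp): 21 × 11 mm base, rising to 18 mm along the y=0 edge and sloping linearly to z=0 at y=11 (dimensions read to the nearest mm from the axis ticks). For the STL, each face is triangulated and given an outward normal.

solid part
  facet normal 0.0000 0.0000 -1.0000
    outer loop
      vertex 21.0 11.0 0.0
      vertex 21.0 0.0 0.0
      vertex 0.0 0.0 0.0
    endloop
  endfacet
  facet normal 0.0000 0.0000 -1.0000
    outer loop
      vertex 0.0 11.0 0.0
      vertex 21.0 11.0 0.0
      vertex 0.0 0.0 0.0
    endloop
  endfacet
  facet normal 0.0000 -1.0000 0.0000
    outer loop
      vertex 0.0 0.0 0.0
      vertex 21.0 0.0 0.0
      vertex 21.0 0.0 18.0
    endloop
  endfacet
  facet normal 0.0000 -1.0000 0.0000
    outer loop
      vertex 0.0 0.0 0.0
      vertex 21.0 0.0 18.0
      vertex 0.0 0.0 18.0
    endloop
  endfacet
  facet normal 0.0000 0.8533 0.5215
    outer loop
      vertex 0.0 0.0 18.0
      vertex 21.0 0.0 18.0
      vertex 21.0 11.0 0.0
    endloop
  endfacet
  facet normal 0.0000 0.8533 0.5215
    outer loop
      vertex 0.0 0.0 18.0
      vertex 21.0 11.0 0.0
      vertex 0.0 11.0 0.0
    endloop
  endfacet
  facet normal -1.0000 0.0000 0.0000
    outer loop
      vertex 0.0 0.0 18.0
      vertex 0.0 11.0 0.0
      vertex 0.0 0.0 0.0
    endloop
  endfacet
  facet normal 1.0000 0.0000 0.0000
    outer loop
      vertex 21.0 0.0 0.0
      vertex 21.0 11.0 0.0
      vertex 21.0 0.0 18.0
    endloop
  endfacet
endsolid part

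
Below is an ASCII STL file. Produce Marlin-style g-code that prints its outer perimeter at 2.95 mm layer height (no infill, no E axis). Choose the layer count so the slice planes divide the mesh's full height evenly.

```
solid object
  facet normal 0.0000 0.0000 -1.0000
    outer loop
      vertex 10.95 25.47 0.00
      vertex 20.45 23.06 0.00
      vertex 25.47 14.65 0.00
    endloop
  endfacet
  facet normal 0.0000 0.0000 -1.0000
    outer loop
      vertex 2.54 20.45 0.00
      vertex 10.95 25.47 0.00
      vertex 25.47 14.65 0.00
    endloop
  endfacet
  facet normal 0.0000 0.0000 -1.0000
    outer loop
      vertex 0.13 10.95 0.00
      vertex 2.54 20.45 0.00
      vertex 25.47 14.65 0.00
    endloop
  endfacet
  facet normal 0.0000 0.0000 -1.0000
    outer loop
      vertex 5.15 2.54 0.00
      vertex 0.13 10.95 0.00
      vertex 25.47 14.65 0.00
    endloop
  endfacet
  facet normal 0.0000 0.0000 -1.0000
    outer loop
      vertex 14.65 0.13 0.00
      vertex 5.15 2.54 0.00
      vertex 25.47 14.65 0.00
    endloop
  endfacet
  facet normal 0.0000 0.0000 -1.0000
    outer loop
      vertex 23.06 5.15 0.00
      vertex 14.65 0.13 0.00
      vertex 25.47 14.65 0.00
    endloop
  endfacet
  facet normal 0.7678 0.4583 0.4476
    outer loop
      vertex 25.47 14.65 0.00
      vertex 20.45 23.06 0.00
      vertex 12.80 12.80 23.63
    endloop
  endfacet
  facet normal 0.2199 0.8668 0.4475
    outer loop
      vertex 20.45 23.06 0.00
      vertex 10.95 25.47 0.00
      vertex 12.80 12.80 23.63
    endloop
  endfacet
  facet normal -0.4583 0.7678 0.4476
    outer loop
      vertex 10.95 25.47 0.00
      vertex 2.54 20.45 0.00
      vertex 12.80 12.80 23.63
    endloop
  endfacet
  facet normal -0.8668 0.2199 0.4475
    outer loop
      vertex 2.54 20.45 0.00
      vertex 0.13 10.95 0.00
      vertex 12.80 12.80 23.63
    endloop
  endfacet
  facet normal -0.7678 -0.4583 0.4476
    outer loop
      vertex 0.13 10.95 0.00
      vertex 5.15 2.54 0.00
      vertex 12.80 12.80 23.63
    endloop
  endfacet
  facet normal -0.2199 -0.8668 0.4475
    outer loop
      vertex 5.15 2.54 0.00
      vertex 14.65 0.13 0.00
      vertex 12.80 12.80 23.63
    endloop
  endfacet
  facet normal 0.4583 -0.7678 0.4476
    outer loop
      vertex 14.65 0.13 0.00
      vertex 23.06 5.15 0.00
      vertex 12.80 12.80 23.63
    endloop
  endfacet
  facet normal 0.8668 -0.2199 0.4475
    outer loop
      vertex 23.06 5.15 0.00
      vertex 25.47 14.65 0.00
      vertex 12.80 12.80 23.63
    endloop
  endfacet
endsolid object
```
; perimeter-only toolpath
G21 ; units = mm
G90 ; absolute positioning
G28 ; home
; layer 1
G0 Z2.95
G0 X23.89 Y14.42
G1 X19.49 Y21.78
G1 X11.18 Y23.89
G1 X3.82 Y19.49
G1 X1.71 Y11.18
G1 X6.11 Y3.82
G1 X14.42 Y1.71
G1 X21.78 Y6.11
G1 X23.89 Y14.42
; layer 2
G0 Z5.91
G0 X22.30 Y14.19
G1 X18.54 Y20.49
G1 X11.41 Y22.30
G1 X5.11 Y18.54
G1 X3.30 Y11.41
G1 X7.06 Y5.11
G1 X14.19 Y3.30
G1 X20.49 Y7.06
G1 X22.30 Y14.19
; layer 3
G0 Z8.86
G0 X20.72 Y13.96
G1 X17.58 Y19.21
G1 X11.64 Y20.72
G1 X6.39 Y17.58
G1 X4.88 Y11.64
G1 X8.02 Y6.39
G1 X13.96 Y4.88
G1 X19.21 Y8.02
G1 X20.72 Y13.96
; layer 4
G0 Z11.81
G0 X19.13 Y13.73
G1 X16.62 Y17.93
G1 X11.88 Y19.13
G1 X7.67 Y16.62
G1 X6.47 Y11.88
G1 X8.98 Y7.67
G1 X13.73 Y6.47
G1 X17.93 Y8.98
G1 X19.13 Y13.73
; layer 5
G0 Z14.77
G0 X17.55 Y13.49
G1 X15.67 Y16.65
G1 X12.11 Y17.55
G1 X8.95 Y15.67
G1 X8.05 Y12.11
G1 X9.93 Y8.95
G1 X13.49 Y8.05
G1 X16.65 Y9.93
G1 X17.55 Y13.49
; layer 6
G0 Z17.72
G0 X15.97 Y13.26
G1 X14.71 Y15.37
G1 X12.34 Y15.97
G1 X10.24 Y14.71
G1 X9.63 Y12.34
G1 X10.89 Y10.24
G1 X13.26 Y9.63
G1 X15.37 Y10.89
G1 X15.97 Y13.26
; layer 7
G0 Z20.68
G0 X14.38 Y13.03
G1 X13.76 Y14.08
G1 X12.57 Y14.38
G1 X11.52 Y13.76
G1 X11.22 Y12.57
G1 X11.84 Y11.52
G1 X13.03 Y11.22
G1 X14.08 Y11.84
G1 X14.38 Y13.03
M2 ; end

The solid is a regular 8-sided pyramid, base circumscribed radius ≈ 12.8 mm, apex at z ≈ 23.6 mm. Slicing at Δz = 2.95 mm — 8 equal slices spanning the solid's height, so layer i sits at z = i·h/8 — gives 7 non-empty perimeters. Each is a 8-segment closed polygon; G0 lifts to the layer z and rapids to the start vertex, then G1 traces the edges. The cross-section shrinks linearly with z (the slice at the apex is degenerate and omitted).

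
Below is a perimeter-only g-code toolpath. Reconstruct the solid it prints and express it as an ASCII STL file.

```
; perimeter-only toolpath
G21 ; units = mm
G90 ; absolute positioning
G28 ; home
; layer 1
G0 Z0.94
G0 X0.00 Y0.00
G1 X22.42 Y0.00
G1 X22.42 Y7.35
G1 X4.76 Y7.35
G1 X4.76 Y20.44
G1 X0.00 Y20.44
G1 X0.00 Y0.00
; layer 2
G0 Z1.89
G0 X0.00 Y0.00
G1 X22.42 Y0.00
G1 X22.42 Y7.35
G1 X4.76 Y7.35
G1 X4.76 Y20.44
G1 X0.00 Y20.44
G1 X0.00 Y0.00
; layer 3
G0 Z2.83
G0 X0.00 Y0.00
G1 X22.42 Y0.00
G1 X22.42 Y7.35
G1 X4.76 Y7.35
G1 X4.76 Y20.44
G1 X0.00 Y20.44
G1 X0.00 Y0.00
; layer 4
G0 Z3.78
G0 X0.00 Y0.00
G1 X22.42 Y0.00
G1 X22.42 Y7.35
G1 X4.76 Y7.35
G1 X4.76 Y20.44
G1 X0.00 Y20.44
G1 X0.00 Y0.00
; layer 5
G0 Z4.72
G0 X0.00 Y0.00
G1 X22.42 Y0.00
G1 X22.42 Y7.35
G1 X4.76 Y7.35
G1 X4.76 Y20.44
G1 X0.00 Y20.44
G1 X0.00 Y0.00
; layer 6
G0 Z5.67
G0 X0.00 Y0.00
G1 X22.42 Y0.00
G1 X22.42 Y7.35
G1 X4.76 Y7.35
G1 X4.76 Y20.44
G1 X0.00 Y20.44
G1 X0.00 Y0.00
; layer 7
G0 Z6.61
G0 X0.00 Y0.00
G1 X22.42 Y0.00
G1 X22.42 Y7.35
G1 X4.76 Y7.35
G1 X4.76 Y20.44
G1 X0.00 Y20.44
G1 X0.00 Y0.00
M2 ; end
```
solid part
  facet normal 0.0000 0.0000 -1.0000
    outer loop
      vertex 22.42 7.35 0.00
      vertex 22.42 0.00 0.00
      vertex 0.00 0.00 0.00
    endloop
  endfacet
  facet normal 0.0000 0.0000 -1.0000
    outer loop
      vertex 4.76 7.35 0.00
      vertex 22.42 7.35 0.00
      vertex 0.00 0.00 0.00
    endloop
  endfacet
  facet normal 0.0000 0.0000 -1.0000
    outer loop
      vertex 4.76 20.44 0.00
      vertex 4.76 7.35 0.00
      vertex 0.00 0.00 0.00
    endloop
  endfacet
  facet normal 0.0000 0.0000 -1.0000
    outer loop
      vertex 0.00 20.44 0.00
      vertex 4.76 20.44 0.00
      vertex 0.00 0.00 0.00
    endloop
  endfacet
  facet normal 0.0000 0.0000 1.0000
    outer loop
      vertex 0.00 0.00 6.61
      vertex 22.42 0.00 6.61
      vertex 22.42 7.35 6.61
    endloop
  endfacet
  facet normal 0.0000 0.0000 1.0000
    outer loop
      vertex 0.00 0.00 6.61
      vertex 22.42 7.35 6.61
      vertex 4.76 7.35 6.61
    endloop
  endfacet
  facet normal 0.0000 0.0000 1.0000
    outer loop
      vertex 0.00 0.00 6.61
      vertex 4.76 7.35 6.61
      vertex 4.76 20.44 6.61
    endloop
  endfacet
  facet normal 0.0000 0.0000 1.0000
    outer loop
      vertex 0.00 0.00 6.61
      vertex 4.76 20.44 6.61
      vertex 0.00 20.44 6.61
    endloop
  endfacet
  facet normal 0.0000 -1.0000 0.0000
    outer loop
      vertex 0.00 0.00 0.00
      vertex 22.42 0.00 0.00
      vertex 22.42 0.00 6.61
    endloop
  endfacet
  facet normal 0.0000 -1.0000 0.0000
    outer loop
      vertex 0.00 0.00 0.00
      vertex 22.42 0.00 6.61
      vertex 0.00 0.00 6.61
    endloop
  endfacet
  facet normal 1.0000 0.0000 0.0000
    outer loop
      vertex 22.42 0.00 0.00
      vertex 22.42 7.35 0.00
      vertex 22.42 7.35 6.61
    endloop
  endfacet
  facet normal 1.0000 0.0000 0.0000
    outer loop
      vertex 22.42 0.00 0.00
      vertex 22.42 7.35 6.61
      vertex 22.42 0.00 6.61
    endloop
  endfacet
  facet normal 0.0000 1.0000 0.0000
    outer loop
      vertex 22.42 7.35 0.00
      vertex 4.76 7.35 0.00
      vertex 4.76 7.35 6.61
    endloop
  endfacet
  facet normal 0.0000 1.0000 0.0000
    outer loop
      vertex 22.42 7.35 0.00
      vertex 4.76 7.35 6.61
      vertex 22.42 7.35 6.61
    endloop
  endfacet
  facet normal 1.0000 0.0000 0.0000
    outer loop
      vertex 4.76 7.35 0.00
      vertex 4.76 20.44 0.00
      vertex 4.76 20.44 6.61
    endloop
  endfacet
  facet normal 1.0000 0.0000 0.0000
    outer loop
      vertex 4.76 7.35 0.00
      vertex 4.76 20.44 6.61
      vertex 4.76 7.35 6.61
    endloop
  endfacet
  facet normal 0.0000 1.0000 0.0000
    outer loop
      vertex 4.76 20.44 0.00
      vertex 0.00 20.44 0.00
      vertex 0.00 20.44 6.61
    endloop
  endfacet
  facet normal 0.0000 1.0000 0.0000
    outer loop
      vertex 4.76 20.44 0.00
      vertex 0.00 20.44 6.61
      vertex 4.76 20.44 6.61
    endloop
  endfacet
  facet normal -1.0000 0.0000 0.0000
    outer loop
      vertex 0.00 20.44 0.00
      vertex 0.00 0.00 0.00
      vertex 0.00 0.00 6.61
    endloop
  endfacet
  facet normal -1.0000 0.0000 0.0000
    outer loop
      vertex 0.00 20.44 0.00
      vertex 0.00 0.00 6.61
      vertex 0.00 20.44 6.61
    endloop
  endfacet
endsolid part

The G0 Z moves step by Δz≈0.94 mm. Every layer's G1 loop is the same polygon, so the solid is a straight extrusion of it from z=0 to z≈6.61. Closing with flat bottom and top caps and triangulating gives 20 facets — an L-shaped prism: outer 22.4 × 20.4 mm, arm thicknesses ≈ 7.35 mm (horizontal) and 4.76 mm (vertical), extruded 6.61 mm in z.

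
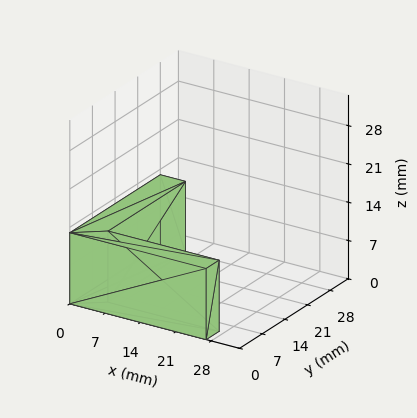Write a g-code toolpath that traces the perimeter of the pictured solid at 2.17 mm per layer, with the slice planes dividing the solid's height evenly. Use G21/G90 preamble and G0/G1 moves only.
Reading the render: the shape is an L-shaped prism: outer 27 × 28 mm, arm thicknesses ≈ 4 mm (horizontal) and 5 mm (vertical), extruded 13 mm in z (dimensions read to the nearest mm from the axis ticks). For the g-code, the solid's height is divided into equal slices at the stated Δz and each level perimeter traced with G1 moves after a G0 lift.

; perimeter-only toolpath
G21 ; units = mm
G90 ; absolute positioning
G28 ; home
; layer 1
G0 Z2.17
G0 X0.00 Y0.00
G1 X27.00 Y0.00
G1 X27.00 Y4.00
G1 X5.00 Y4.00
G1 X5.00 Y28.00
G1 X0.00 Y28.00
G1 X0.00 Y0.00
; layer 2
G0 Z4.33
G0 X0.00 Y0.00
G1 X27.00 Y0.00
G1 X27.00 Y4.00
G1 X5.00 Y4.00
G1 X5.00 Y28.00
G1 X0.00 Y28.00
G1 X0.00 Y0.00
; layer 3
G0 Z6.50
G0 X0.00 Y0.00
G1 X27.00 Y0.00
G1 X27.00 Y4.00
G1 X5.00 Y4.00
G1 X5.00 Y28.00
G1 X0.00 Y28.00
G1 X0.00 Y0.00
; layer 4
G0 Z8.67
G0 X0.00 Y0.00
G1 X27.00 Y0.00
G1 X27.00 Y4.00
G1 X5.00 Y4.00
G1 X5.00 Y28.00
G1 X0.00 Y28.00
G1 X0.00 Y0.00
; layer 5
G0 Z10.83
G0 X0.00 Y0.00
G1 X27.00 Y0.00
G1 X27.00 Y4.00
G1 X5.00 Y4.00
G1 X5.00 Y28.00
G1 X0.00 Y28.00
G1 X0.00 Y0.00
; layer 6
G0 Z13.00
G0 X0.00 Y0.00
G1 X27.00 Y0.00
G1 X27.00 Y4.00
G1 X5.00 Y4.00
G1 X5.00 Y28.00
G1 X0.00 Y28.00
G1 X0.00 Y0.00
M2 ; end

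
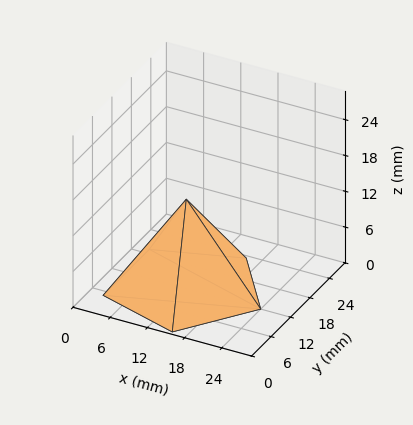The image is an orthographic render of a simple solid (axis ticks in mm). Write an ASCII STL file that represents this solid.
Reading the render: the shape is a regular 5-sided pyramid, base circumscribed radius ≈ 12 mm, apex at z ≈ 15 mm (dimensions read to the nearest mm from the axis ticks). For the STL, each face is triangulated and given an outward normal.

solid part
  facet normal 0.0000 0.0000 -1.0000
    outer loop
      vertex 2.3 19.1 0.0
      vertex 15.7 23.4 0.0
      vertex 24.0 12.0 0.0
    endloop
  endfacet
  facet normal 0.0000 0.0000 -1.0000
    outer loop
      vertex 2.3 4.9 0.0
      vertex 2.3 19.1 0.0
      vertex 24.0 12.0 0.0
    endloop
  endfacet
  facet normal 0.0000 0.0000 -1.0000
    outer loop
      vertex 15.7 0.6 0.0
      vertex 2.3 4.9 0.0
      vertex 24.0 12.0 0.0
    endloop
  endfacet
  facet normal 0.6788 0.4942 0.5431
    outer loop
      vertex 24.0 12.0 0.0
      vertex 15.7 23.4 0.0
      vertex 12.0 12.0 15.0
    endloop
  endfacet
  facet normal -0.2564 0.7990 0.5440
    outer loop
      vertex 15.7 23.4 0.0
      vertex 2.3 19.1 0.0
      vertex 12.0 12.0 15.0
    endloop
  endfacet
  facet normal -0.8397 0.0000 0.5430
    outer loop
      vertex 2.3 19.1 0.0
      vertex 2.3 4.9 0.0
      vertex 12.0 12.0 15.0
    endloop
  endfacet
  facet normal -0.2564 -0.7990 0.5440
    outer loop
      vertex 2.3 4.9 0.0
      vertex 15.7 0.6 0.0
      vertex 12.0 12.0 15.0
    endloop
  endfacet
  facet normal 0.6788 -0.4942 0.5431
    outer loop
      vertex 15.7 0.6 0.0
      vertex 24.0 12.0 0.0
      vertex 12.0 12.0 15.0
    endloop
  endfacet
endsolid part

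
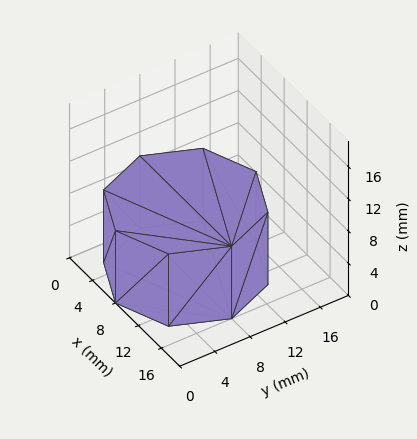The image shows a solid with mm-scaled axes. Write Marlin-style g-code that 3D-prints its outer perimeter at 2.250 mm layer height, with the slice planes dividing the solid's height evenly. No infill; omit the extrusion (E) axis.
Reading the render: the shape is a regular 8-sided prism (a cylinder approximated with 8 flat sides), circumscribed radius ≈ 8 mm, height ≈ 9 mm (dimensions read to the nearest mm from the axis ticks). For the g-code, the solid's height is divided into equal slices at the stated Δz and each level perimeter traced with G1 moves after a G0 lift.

; perimeter-only toolpath
G21 ; units = mm
G90 ; absolute positioning
G28 ; home
; layer 1
G0 Z2.250
G0 X16.000 Y8.000
G1 X13.657 Y13.657
G1 X8.000 Y16.000
G1 X2.343 Y13.657
G1 X0.000 Y8.000
G1 X2.343 Y2.343
G1 X8.000 Y0.000
G1 X13.657 Y2.343
G1 X16.000 Y8.000
; layer 2
G0 Z4.500
G0 X16.000 Y8.000
G1 X13.657 Y13.657
G1 X8.000 Y16.000
G1 X2.343 Y13.657
G1 X0.000 Y8.000
G1 X2.343 Y2.343
G1 X8.000 Y0.000
G1 X13.657 Y2.343
G1 X16.000 Y8.000
; layer 3
G0 Z6.750
G0 X16.000 Y8.000
G1 X13.657 Y13.657
G1 X8.000 Y16.000
G1 X2.343 Y13.657
G1 X0.000 Y8.000
G1 X2.343 Y2.343
G1 X8.000 Y0.000
G1 X13.657 Y2.343
G1 X16.000 Y8.000
; layer 4
G0 Z9.000
G0 X16.000 Y8.000
G1 X13.657 Y13.657
G1 X8.000 Y16.000
G1 X2.343 Y13.657
G1 X0.000 Y8.000
G1 X2.343 Y2.343
G1 X8.000 Y0.000
G1 X13.657 Y2.343
G1 X16.000 Y8.000
M2 ; end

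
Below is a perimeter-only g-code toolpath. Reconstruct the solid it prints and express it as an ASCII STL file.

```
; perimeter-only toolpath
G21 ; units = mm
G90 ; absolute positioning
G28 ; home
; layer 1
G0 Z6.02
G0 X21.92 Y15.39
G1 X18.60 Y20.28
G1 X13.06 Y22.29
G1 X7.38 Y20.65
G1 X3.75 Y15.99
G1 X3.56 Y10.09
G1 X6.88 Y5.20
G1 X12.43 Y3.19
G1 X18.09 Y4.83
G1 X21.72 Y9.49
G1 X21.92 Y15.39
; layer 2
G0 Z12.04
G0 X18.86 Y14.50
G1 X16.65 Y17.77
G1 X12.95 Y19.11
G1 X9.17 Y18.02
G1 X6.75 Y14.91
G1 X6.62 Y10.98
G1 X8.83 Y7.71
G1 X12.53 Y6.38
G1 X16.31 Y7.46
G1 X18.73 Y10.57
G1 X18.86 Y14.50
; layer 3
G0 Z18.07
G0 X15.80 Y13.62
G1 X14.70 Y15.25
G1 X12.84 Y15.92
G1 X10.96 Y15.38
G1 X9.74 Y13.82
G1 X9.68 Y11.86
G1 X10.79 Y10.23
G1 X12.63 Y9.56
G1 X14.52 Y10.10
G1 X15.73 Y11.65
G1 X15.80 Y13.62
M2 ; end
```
solid part
  facet normal 0.0000 0.0000 -1.0000
    outer loop
      vertex 13.16 25.47 0.00
      vertex 20.56 22.79 0.00
      vertex 24.98 16.27 0.00
    endloop
  endfacet
  facet normal 0.0000 0.0000 -1.0000
    outer loop
      vertex 5.60 23.29 0.00
      vertex 13.16 25.47 0.00
      vertex 24.98 16.27 0.00
    endloop
  endfacet
  facet normal 0.0000 0.0000 -1.0000
    outer loop
      vertex 0.76 17.08 0.00
      vertex 5.60 23.29 0.00
      vertex 24.98 16.27 0.00
    endloop
  endfacet
  facet normal 0.0000 0.0000 -1.0000
    outer loop
      vertex 0.50 9.21 0.00
      vertex 0.76 17.08 0.00
      vertex 24.98 16.27 0.00
    endloop
  endfacet
  facet normal 0.0000 0.0000 -1.0000
    outer loop
      vertex 4.92 2.69 0.00
      vertex 0.50 9.21 0.00
      vertex 24.98 16.27 0.00
    endloop
  endfacet
  facet normal 0.0000 0.0000 -1.0000
    outer loop
      vertex 12.32 0.01 0.00
      vertex 4.92 2.69 0.00
      vertex 24.98 16.27 0.00
    endloop
  endfacet
  facet normal 0.0000 0.0000 -1.0000
    outer loop
      vertex 19.88 2.19 0.00
      vertex 12.32 0.01 0.00
      vertex 24.98 16.27 0.00
    endloop
  endfacet
  facet normal 0.0000 0.0000 -1.0000
    outer loop
      vertex 24.72 8.40 0.00
      vertex 19.88 2.19 0.00
      vertex 24.98 16.27 0.00
    endloop
  endfacet
  facet normal 0.7395 0.5013 0.4492
    outer loop
      vertex 24.98 16.27 0.00
      vertex 20.56 22.79 0.00
      vertex 12.74 12.74 24.09
    endloop
  endfacet
  facet normal 0.3042 0.8400 0.4492
    outer loop
      vertex 20.56 22.79 0.00
      vertex 13.16 25.47 0.00
      vertex 12.74 12.74 24.09
    endloop
  endfacet
  facet normal -0.2475 0.8584 0.4493
    outer loop
      vertex 13.16 25.47 0.00
      vertex 5.60 23.29 0.00
      vertex 12.74 12.74 24.09
    endloop
  endfacet
  facet normal -0.7046 0.5492 0.4493
    outer loop
      vertex 5.60 23.29 0.00
      vertex 0.76 17.08 0.00
      vertex 12.74 12.74 24.09
    endloop
  endfacet
  facet normal -0.8929 0.0295 0.4493
    outer loop
      vertex 0.76 17.08 0.00
      vertex 0.50 9.21 0.00
      vertex 12.74 12.74 24.09
    endloop
  endfacet
  facet normal -0.7395 -0.5013 0.4492
    outer loop
      vertex 0.50 9.21 0.00
      vertex 4.92 2.69 0.00
      vertex 12.74 12.74 24.09
    endloop
  endfacet
  facet normal -0.3042 -0.8400 0.4492
    outer loop
      vertex 4.92 2.69 0.00
      vertex 12.32 0.01 0.00
      vertex 12.74 12.74 24.09
    endloop
  endfacet
  facet normal 0.2475 -0.8584 0.4493
    outer loop
      vertex 12.32 0.01 0.00
      vertex 19.88 2.19 0.00
      vertex 12.74 12.74 24.09
    endloop
  endfacet
  facet normal 0.7046 -0.5492 0.4493
    outer loop
      vertex 19.88 2.19 0.00
      vertex 24.72 8.40 0.00
      vertex 12.74 12.74 24.09
    endloop
  endfacet
  facet normal 0.8929 -0.0295 0.4493
    outer loop
      vertex 24.72 8.40 0.00
      vertex 24.98 16.27 0.00
      vertex 12.74 12.74 24.09
    endloop
  endfacet
endsolid part

The G0 Z moves step by Δz≈6.02 mm. The G1 loops shrink linearly with z, so the solid tapers from its base footprint up to z≈24.1. Closing with a flat bottom cap and the tapered top and triangulating gives 18 facets — a regular 10-sided pyramid, base circumscribed radius ≈ 12.7 mm, apex at z ≈ 24.1 mm.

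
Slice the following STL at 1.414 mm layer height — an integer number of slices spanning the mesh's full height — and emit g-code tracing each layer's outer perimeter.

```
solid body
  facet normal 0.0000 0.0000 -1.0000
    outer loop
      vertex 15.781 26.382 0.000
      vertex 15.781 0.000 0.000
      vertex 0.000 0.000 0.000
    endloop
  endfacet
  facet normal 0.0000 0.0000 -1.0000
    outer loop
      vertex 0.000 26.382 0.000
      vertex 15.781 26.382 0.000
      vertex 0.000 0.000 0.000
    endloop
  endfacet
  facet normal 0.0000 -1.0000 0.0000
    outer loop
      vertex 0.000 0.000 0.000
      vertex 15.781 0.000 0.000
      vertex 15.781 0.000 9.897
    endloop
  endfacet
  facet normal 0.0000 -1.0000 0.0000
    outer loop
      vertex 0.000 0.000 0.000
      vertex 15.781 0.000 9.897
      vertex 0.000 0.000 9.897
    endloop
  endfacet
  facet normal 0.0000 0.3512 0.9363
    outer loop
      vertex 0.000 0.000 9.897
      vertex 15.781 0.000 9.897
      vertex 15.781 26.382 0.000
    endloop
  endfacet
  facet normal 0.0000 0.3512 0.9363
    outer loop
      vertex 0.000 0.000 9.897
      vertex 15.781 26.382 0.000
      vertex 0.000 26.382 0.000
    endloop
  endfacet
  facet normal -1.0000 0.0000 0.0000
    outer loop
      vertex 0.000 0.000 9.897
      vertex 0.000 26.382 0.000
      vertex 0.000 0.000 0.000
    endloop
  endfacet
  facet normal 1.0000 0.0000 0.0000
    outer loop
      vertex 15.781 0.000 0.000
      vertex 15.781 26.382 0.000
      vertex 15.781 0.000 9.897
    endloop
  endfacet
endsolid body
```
; perimeter-only toolpath
G21 ; units = mm
G90 ; absolute positioning
G28 ; home
; layer 1
G0 Z1.414
G0 X0.000 Y0.000
G1 X15.781 Y0.000
G1 X15.781 Y22.613
G1 X0.000 Y22.613
G1 X0.000 Y0.000
; layer 2
G0 Z2.828
G0 X0.000 Y0.000
G1 X15.781 Y0.000
G1 X15.781 Y18.844
G1 X0.000 Y18.844
G1 X0.000 Y0.000
; layer 3
G0 Z4.242
G0 X0.000 Y0.000
G1 X15.781 Y0.000
G1 X15.781 Y15.075
G1 X0.000 Y15.075
G1 X0.000 Y0.000
; layer 4
G0 Z5.655
G0 X0.000 Y0.000
G1 X15.781 Y0.000
G1 X15.781 Y11.307
G1 X0.000 Y11.307
G1 X0.000 Y0.000
; layer 5
G0 Z7.069
G0 X0.000 Y0.000
G1 X15.781 Y0.000
G1 X15.781 Y7.538
G1 X0.000 Y7.538
G1 X0.000 Y0.000
; layer 6
G0 Z8.483
G0 X0.000 Y0.000
G1 X15.781 Y0.000
G1 X15.781 Y3.769
G1 X0.000 Y3.769
G1 X0.000 Y0.000
M2 ; end

The solid is a wedge (ramp): 15.8 × 26.4 mm base, rising to 9.9 mm along the y=0 edge and sloping linearly to z=0 at y=26.4. Slicing at Δz = 1.414 mm — 7 equal slices spanning the solid's height, so layer i sits at z = i·h/7 — gives 6 non-empty perimeters. Each is a 4-segment closed polygon; G0 lifts to the layer z and rapids to the start vertex, then G1 traces the edges. The cross-section shrinks linearly with z (the slice at the apex is degenerate and omitted).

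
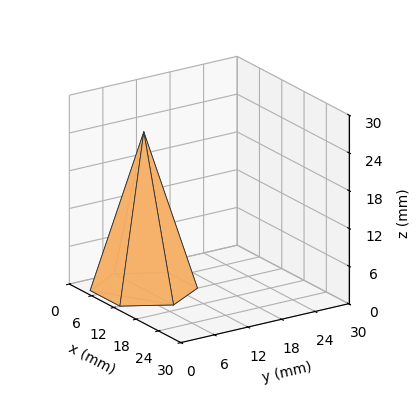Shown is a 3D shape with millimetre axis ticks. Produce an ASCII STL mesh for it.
Reading the render: the shape is a regular 6-sided pyramid, base circumscribed radius ≈ 8 mm, apex at z ≈ 25 mm (dimensions read to the nearest mm from the axis ticks). For the STL, each face is triangulated and given an outward normal.

solid part
  facet normal 0.0000 0.0000 -1.0000
    outer loop
      vertex 4.000 14.928 0.000
      vertex 12.000 14.928 0.000
      vertex 16.000 8.000 0.000
    endloop
  endfacet
  facet normal 0.0000 0.0000 -1.0000
    outer loop
      vertex 0.000 8.000 0.000
      vertex 4.000 14.928 0.000
      vertex 16.000 8.000 0.000
    endloop
  endfacet
  facet normal 0.0000 0.0000 -1.0000
    outer loop
      vertex 4.000 1.072 0.000
      vertex 0.000 8.000 0.000
      vertex 16.000 8.000 0.000
    endloop
  endfacet
  facet normal 0.0000 0.0000 -1.0000
    outer loop
      vertex 12.000 1.072 0.000
      vertex 4.000 1.072 0.000
      vertex 16.000 8.000 0.000
    endloop
  endfacet
  facet normal 0.8346 0.4819 0.2671
    outer loop
      vertex 16.000 8.000 0.000
      vertex 12.000 14.928 0.000
      vertex 8.000 8.000 25.000
    endloop
  endfacet
  facet normal 0.0000 0.9637 0.2671
    outer loop
      vertex 12.000 14.928 0.000
      vertex 4.000 14.928 0.000
      vertex 8.000 8.000 25.000
    endloop
  endfacet
  facet normal -0.8346 0.4819 0.2671
    outer loop
      vertex 4.000 14.928 0.000
      vertex 0.000 8.000 0.000
      vertex 8.000 8.000 25.000
    endloop
  endfacet
  facet normal -0.8346 -0.4819 0.2671
    outer loop
      vertex 0.000 8.000 0.000
      vertex 4.000 1.072 0.000
      vertex 8.000 8.000 25.000
    endloop
  endfacet
  facet normal 0.0000 -0.9637 0.2671
    outer loop
      vertex 4.000 1.072 0.000
      vertex 12.000 1.072 0.000
      vertex 8.000 8.000 25.000
    endloop
  endfacet
  facet normal 0.8346 -0.4819 0.2671
    outer loop
      vertex 12.000 1.072 0.000
      vertex 16.000 8.000 0.000
      vertex 8.000 8.000 25.000
    endloop
  endfacet
endsolid part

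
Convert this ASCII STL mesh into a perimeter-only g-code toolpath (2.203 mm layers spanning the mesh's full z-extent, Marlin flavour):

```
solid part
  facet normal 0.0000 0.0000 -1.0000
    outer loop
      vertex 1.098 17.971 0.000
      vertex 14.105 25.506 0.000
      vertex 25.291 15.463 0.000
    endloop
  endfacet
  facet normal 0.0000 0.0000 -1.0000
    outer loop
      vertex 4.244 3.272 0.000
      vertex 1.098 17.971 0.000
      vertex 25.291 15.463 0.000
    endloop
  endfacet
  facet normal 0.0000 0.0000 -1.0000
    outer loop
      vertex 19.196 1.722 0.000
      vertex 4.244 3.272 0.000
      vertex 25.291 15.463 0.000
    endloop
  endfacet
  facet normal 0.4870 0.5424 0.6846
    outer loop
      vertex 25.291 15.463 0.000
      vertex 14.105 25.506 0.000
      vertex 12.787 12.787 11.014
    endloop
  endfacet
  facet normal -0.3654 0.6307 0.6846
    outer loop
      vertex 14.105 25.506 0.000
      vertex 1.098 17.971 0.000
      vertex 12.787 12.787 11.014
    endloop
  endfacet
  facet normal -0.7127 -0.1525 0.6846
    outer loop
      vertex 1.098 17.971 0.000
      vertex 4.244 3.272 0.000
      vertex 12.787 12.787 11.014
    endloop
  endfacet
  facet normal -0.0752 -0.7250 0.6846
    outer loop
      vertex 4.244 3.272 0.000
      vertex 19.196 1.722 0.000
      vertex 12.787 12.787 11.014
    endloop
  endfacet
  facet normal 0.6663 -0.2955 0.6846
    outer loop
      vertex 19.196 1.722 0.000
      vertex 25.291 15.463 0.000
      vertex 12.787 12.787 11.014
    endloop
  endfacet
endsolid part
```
; perimeter-only toolpath
G21 ; units = mm
G90 ; absolute positioning
G28 ; home
; layer 1
G0 Z2.203
G0 X22.790 Y14.928
G1 X13.841 Y22.962
G1 X3.436 Y16.934
G1 X5.953 Y5.175
G1 X17.914 Y3.935
G1 X22.790 Y14.928
; layer 2
G0 Z4.406
G0 X20.289 Y14.393
G1 X13.578 Y20.418
G1 X5.774 Y15.897
G1 X7.661 Y7.078
G1 X16.632 Y6.148
G1 X20.289 Y14.393
; layer 3
G0 Z6.608
G0 X17.789 Y13.857
G1 X13.314 Y17.875
G1 X8.111 Y14.861
G1 X9.370 Y8.981
G1 X15.351 Y8.361
G1 X17.789 Y13.857
; layer 4
G0 Z8.811
G0 X15.288 Y13.322
G1 X13.051 Y15.331
G1 X10.449 Y13.824
G1 X11.078 Y10.884
G1 X14.069 Y10.574
G1 X15.288 Y13.322
M2 ; end

The solid is a regular 5-sided pyramid, base circumscribed radius ≈ 12.8 mm, apex at z ≈ 11 mm. Slicing at Δz = 2.203 mm — 5 equal slices spanning the solid's height, so layer i sits at z = i·h/5 — gives 4 non-empty perimeters. Each is a 5-segment closed polygon; G0 lifts to the layer z and rapids to the start vertex, then G1 traces the edges. The cross-section shrinks linearly with z (the slice at the apex is degenerate and omitted).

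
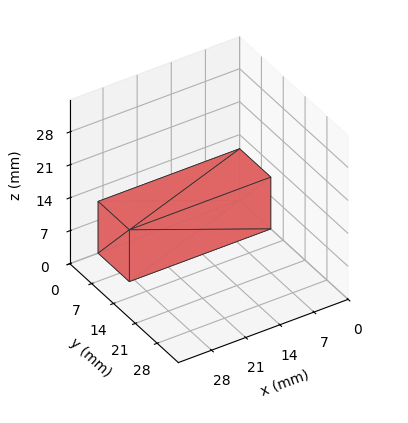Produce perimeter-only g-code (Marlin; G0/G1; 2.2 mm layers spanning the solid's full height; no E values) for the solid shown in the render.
Reading the render: the shape is a rectangular box, roughly 29 × 10 mm footprint and 11 mm tall (dimensions read to the nearest mm from the axis ticks). For the g-code, the solid's height is divided into equal slices at the stated Δz and each level perimeter traced with G1 moves after a G0 lift.

; perimeter-only toolpath
G21 ; units = mm
G90 ; absolute positioning
G28 ; home
; layer 1
G0 Z2.2
G0 X0.0 Y0.0
G1 X29.0 Y0.0
G1 X29.0 Y10.0
G1 X0.0 Y10.0
G1 X0.0 Y0.0
; layer 2
G0 Z4.4
G0 X0.0 Y0.0
G1 X29.0 Y0.0
G1 X29.0 Y10.0
G1 X0.0 Y10.0
G1 X0.0 Y0.0
; layer 3
G0 Z6.6
G0 X0.0 Y0.0
G1 X29.0 Y0.0
G1 X29.0 Y10.0
G1 X0.0 Y10.0
G1 X0.0 Y0.0
; layer 4
G0 Z8.8
G0 X0.0 Y0.0
G1 X29.0 Y0.0
G1 X29.0 Y10.0
G1 X0.0 Y10.0
G1 X0.0 Y0.0
; layer 5
G0 Z11.0
G0 X0.0 Y0.0
G1 X29.0 Y0.0
G1 X29.0 Y10.0
G1 X0.0 Y10.0
G1 X0.0 Y0.0
M2 ; end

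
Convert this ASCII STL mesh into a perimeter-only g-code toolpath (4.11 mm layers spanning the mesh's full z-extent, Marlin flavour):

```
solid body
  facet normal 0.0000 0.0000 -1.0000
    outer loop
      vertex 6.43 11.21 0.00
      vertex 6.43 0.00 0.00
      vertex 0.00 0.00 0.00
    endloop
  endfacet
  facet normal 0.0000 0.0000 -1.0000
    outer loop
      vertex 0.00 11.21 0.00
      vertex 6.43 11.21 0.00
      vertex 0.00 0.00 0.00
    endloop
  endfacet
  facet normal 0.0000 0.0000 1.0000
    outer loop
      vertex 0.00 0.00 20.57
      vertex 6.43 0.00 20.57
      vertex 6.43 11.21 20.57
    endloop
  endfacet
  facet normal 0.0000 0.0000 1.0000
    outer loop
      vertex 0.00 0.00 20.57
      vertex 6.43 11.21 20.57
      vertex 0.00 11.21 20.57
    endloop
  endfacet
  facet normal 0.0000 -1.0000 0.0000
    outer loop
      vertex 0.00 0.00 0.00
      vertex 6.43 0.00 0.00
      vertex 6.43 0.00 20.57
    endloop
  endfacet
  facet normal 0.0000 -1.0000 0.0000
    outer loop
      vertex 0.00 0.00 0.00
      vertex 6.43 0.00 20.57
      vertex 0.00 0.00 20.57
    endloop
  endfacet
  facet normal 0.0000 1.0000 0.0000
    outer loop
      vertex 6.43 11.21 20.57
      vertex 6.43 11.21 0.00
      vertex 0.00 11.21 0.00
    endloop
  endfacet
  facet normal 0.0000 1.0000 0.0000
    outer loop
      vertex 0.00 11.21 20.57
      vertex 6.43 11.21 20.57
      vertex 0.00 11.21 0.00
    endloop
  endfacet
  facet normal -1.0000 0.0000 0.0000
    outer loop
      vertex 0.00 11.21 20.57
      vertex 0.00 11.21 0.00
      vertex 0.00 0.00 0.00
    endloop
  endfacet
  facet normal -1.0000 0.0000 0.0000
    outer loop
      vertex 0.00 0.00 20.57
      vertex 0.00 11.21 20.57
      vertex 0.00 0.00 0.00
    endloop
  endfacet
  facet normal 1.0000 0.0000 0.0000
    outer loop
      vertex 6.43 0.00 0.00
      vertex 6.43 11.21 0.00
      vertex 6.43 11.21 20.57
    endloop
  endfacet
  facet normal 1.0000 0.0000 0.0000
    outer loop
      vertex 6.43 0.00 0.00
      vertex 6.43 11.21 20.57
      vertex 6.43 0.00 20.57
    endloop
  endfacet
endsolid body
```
; perimeter-only toolpath
G21 ; units = mm
G90 ; absolute positioning
G28 ; home
; layer 1
G0 Z4.11
G0 X0.00 Y0.00
G1 X6.43 Y0.00
G1 X6.43 Y11.21
G1 X0.00 Y11.21
G1 X0.00 Y0.00
; layer 2
G0 Z8.23
G0 X0.00 Y0.00
G1 X6.43 Y0.00
G1 X6.43 Y11.21
G1 X0.00 Y11.21
G1 X0.00 Y0.00
; layer 3
G0 Z12.34
G0 X0.00 Y0.00
G1 X6.43 Y0.00
G1 X6.43 Y11.21
G1 X0.00 Y11.21
G1 X0.00 Y0.00
; layer 4
G0 Z16.46
G0 X0.00 Y0.00
G1 X6.43 Y0.00
G1 X6.43 Y11.21
G1 X0.00 Y11.21
G1 X0.00 Y0.00
; layer 5
G0 Z20.57
G0 X0.00 Y0.00
G1 X6.43 Y0.00
G1 X6.43 Y11.21
G1 X0.00 Y11.21
G1 X0.00 Y0.00
M2 ; end

The solid is a rectangular box, roughly 6.43 × 11.2 mm footprint and 20.6 mm tall. Slicing at Δz = 4.11 mm — 5 equal slices spanning the solid's height, so layer i sits at z = i·h/5 — gives 5 non-empty perimeters. Each is a 4-segment closed polygon; G0 lifts to the layer z and rapids to the start vertex, then G1 traces the edges.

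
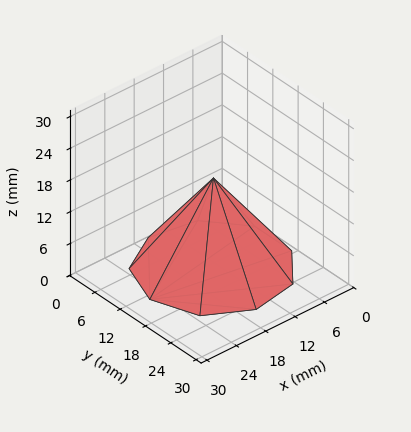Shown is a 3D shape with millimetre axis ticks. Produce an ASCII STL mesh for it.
Reading the render: the shape is a regular 9-sided pyramid, base circumscribed radius ≈ 13 mm, apex at z ≈ 17 mm (dimensions read to the nearest mm from the axis ticks). For the STL, each face is triangulated and given an outward normal.

solid part
  facet normal 0.0000 0.0000 -1.0000
    outer loop
      vertex 15.3 25.8 0.0
      vertex 23.0 21.4 0.0
      vertex 26.0 13.0 0.0
    endloop
  endfacet
  facet normal 0.0000 0.0000 -1.0000
    outer loop
      vertex 6.5 24.3 0.0
      vertex 15.3 25.8 0.0
      vertex 26.0 13.0 0.0
    endloop
  endfacet
  facet normal 0.0000 0.0000 -1.0000
    outer loop
      vertex 0.8 17.4 0.0
      vertex 6.5 24.3 0.0
      vertex 26.0 13.0 0.0
    endloop
  endfacet
  facet normal 0.0000 0.0000 -1.0000
    outer loop
      vertex 0.8 8.6 0.0
      vertex 0.8 17.4 0.0
      vertex 26.0 13.0 0.0
    endloop
  endfacet
  facet normal 0.0000 0.0000 -1.0000
    outer loop
      vertex 6.5 1.7 0.0
      vertex 0.8 8.6 0.0
      vertex 26.0 13.0 0.0
    endloop
  endfacet
  facet normal 0.0000 0.0000 -1.0000
    outer loop
      vertex 15.3 0.2 0.0
      vertex 6.5 1.7 0.0
      vertex 26.0 13.0 0.0
    endloop
  endfacet
  facet normal 0.0000 0.0000 -1.0000
    outer loop
      vertex 23.0 4.6 0.0
      vertex 15.3 0.2 0.0
      vertex 26.0 13.0 0.0
    endloop
  endfacet
  facet normal 0.7642 0.2729 0.5844
    outer loop
      vertex 26.0 13.0 0.0
      vertex 23.0 21.4 0.0
      vertex 13.0 13.0 17.0
    endloop
  endfacet
  facet normal 0.4025 0.7043 0.5848
    outer loop
      vertex 23.0 21.4 0.0
      vertex 15.3 25.8 0.0
      vertex 13.0 13.0 17.0
    endloop
  endfacet
  facet normal -0.1364 0.8002 0.5840
    outer loop
      vertex 15.3 25.8 0.0
      vertex 6.5 24.3 0.0
      vertex 13.0 13.0 17.0
    endloop
  endfacet
  facet normal -0.6262 0.5173 0.5833
    outer loop
      vertex 6.5 24.3 0.0
      vertex 0.8 17.4 0.0
      vertex 13.0 13.0 17.0
    endloop
  endfacet
  facet normal -0.8124 0.0000 0.5830
    outer loop
      vertex 0.8 17.4 0.0
      vertex 0.8 8.6 0.0
      vertex 13.0 13.0 17.0
    endloop
  endfacet
  facet normal -0.6262 -0.5173 0.5833
    outer loop
      vertex 0.8 8.6 0.0
      vertex 6.5 1.7 0.0
      vertex 13.0 13.0 17.0
    endloop
  endfacet
  facet normal -0.1364 -0.8002 0.5840
    outer loop
      vertex 6.5 1.7 0.0
      vertex 15.3 0.2 0.0
      vertex 13.0 13.0 17.0
    endloop
  endfacet
  facet normal 0.4025 -0.7043 0.5848
    outer loop
      vertex 15.3 0.2 0.0
      vertex 23.0 4.6 0.0
      vertex 13.0 13.0 17.0
    endloop
  endfacet
  facet normal 0.7642 -0.2729 0.5844
    outer loop
      vertex 23.0 4.6 0.0
      vertex 26.0 13.0 0.0
      vertex 13.0 13.0 17.0
    endloop
  endfacet
endsolid part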